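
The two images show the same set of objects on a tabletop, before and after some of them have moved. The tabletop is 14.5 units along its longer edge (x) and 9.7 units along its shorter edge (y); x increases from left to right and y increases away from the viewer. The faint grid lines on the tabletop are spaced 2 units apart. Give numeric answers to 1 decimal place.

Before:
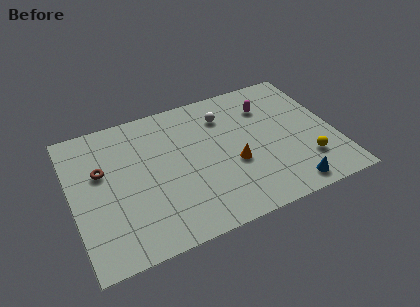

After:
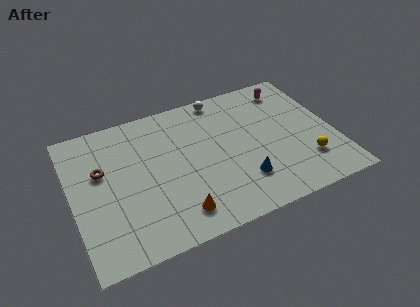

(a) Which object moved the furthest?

the orange cone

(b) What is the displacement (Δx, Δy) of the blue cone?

(-2.4, 1.4)

From the two frames, the blue cone sits at roughly (11.5, 1.1) before and (9.1, 2.5) after.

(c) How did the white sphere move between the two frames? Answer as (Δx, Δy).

(0.0, 1.4)

From the two frames, the white sphere sits at roughly (8.7, 7.4) before and (8.7, 8.8) after.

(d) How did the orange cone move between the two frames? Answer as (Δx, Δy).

(-3.4, -2.1)

The orange cone was at about (8.8, 3.8) and moved to about (5.4, 1.7).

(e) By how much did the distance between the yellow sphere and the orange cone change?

+3.2

They were about 4.1 units apart before and 7.3 after — 3.2 units further apart.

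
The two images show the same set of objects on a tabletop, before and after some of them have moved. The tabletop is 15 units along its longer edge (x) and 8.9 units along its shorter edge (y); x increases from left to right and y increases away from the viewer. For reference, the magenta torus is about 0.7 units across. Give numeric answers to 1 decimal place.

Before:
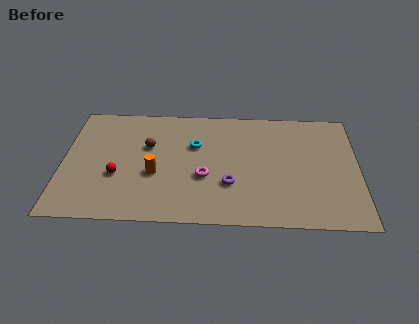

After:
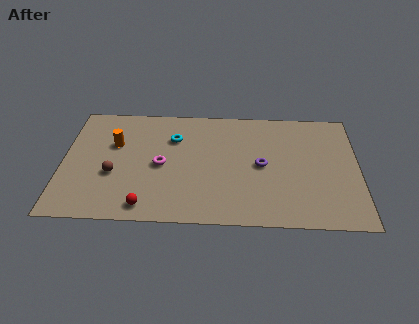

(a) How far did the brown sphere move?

2.8

From (4.3, 5.6) to (2.6, 3.4), the brown sphere covered √(1.7² + 2.2²) ≈ 2.8 units.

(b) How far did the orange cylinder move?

3.0

The orange cylinder was near (4.7, 3.5) before and (2.6, 5.7) after, so it travelled √(2.1² + 2.2²) ≈ 3.0 units.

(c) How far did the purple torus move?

2.2

The purple torus was near (8.5, 2.9) before and (10.1, 4.4) after, so it travelled √(1.6² + 1.5²) ≈ 2.2 units.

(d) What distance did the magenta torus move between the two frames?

2.3

From (7.2, 3.4) to (5.0, 4.2), the magenta torus covered √(2.2² + 0.8²) ≈ 2.3 units.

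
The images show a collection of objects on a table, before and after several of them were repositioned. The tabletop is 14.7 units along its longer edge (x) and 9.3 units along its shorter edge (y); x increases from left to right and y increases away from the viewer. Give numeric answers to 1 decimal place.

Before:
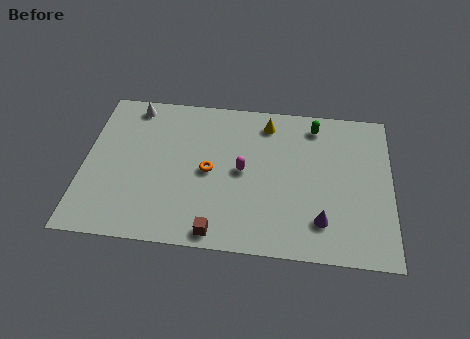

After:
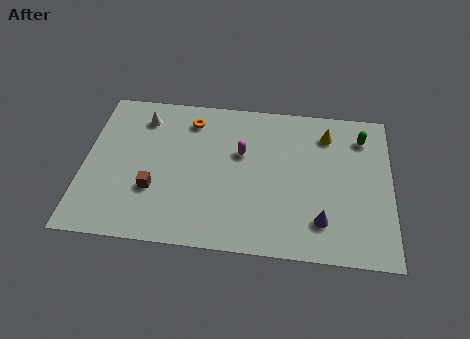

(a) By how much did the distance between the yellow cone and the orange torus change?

+2.3

Before: roughly 4.3 units apart; after: 6.6. That's 2.3 units further apart.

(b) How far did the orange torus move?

3.3

The orange torus moved from about (6.0, 4.5) to (5.0, 7.6), a distance of √(1.0² + 3.1²) ≈ 3.3.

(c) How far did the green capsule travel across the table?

2.4

From (11.0, 7.9) to (13.3, 7.4), the green capsule covered √(2.3² + 0.5²) ≈ 2.4 units.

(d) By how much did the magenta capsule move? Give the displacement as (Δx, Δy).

(-0.1, 1.1)

From the two frames, the magenta capsule sits at roughly (7.6, 4.7) before and (7.5, 5.8) after.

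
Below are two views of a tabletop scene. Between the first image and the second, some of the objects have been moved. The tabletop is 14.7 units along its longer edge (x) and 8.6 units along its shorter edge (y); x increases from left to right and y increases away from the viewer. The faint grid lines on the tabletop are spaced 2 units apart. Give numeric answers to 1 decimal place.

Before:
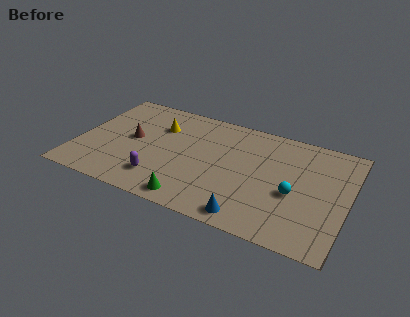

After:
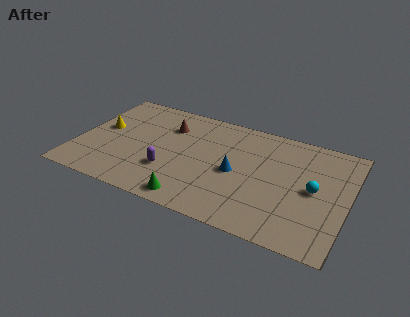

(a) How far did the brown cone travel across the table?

2.5

The brown cone was near (2.9, 4.5) before and (4.7, 6.3) after, so it travelled √(1.8² + 1.8²) ≈ 2.5 units.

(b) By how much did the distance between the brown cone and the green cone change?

+0.5

They were about 5.2 units apart before and 5.7 after — 0.5 units further apart.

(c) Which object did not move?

the green cone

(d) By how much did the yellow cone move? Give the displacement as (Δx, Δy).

(-3.0, -1.3)

The yellow cone was at about (4.2, 6.1) and moved to about (1.2, 4.8).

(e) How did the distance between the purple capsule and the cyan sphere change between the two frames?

+0.6

They were about 7.3 units apart before and 7.9 after — 0.6 units further apart.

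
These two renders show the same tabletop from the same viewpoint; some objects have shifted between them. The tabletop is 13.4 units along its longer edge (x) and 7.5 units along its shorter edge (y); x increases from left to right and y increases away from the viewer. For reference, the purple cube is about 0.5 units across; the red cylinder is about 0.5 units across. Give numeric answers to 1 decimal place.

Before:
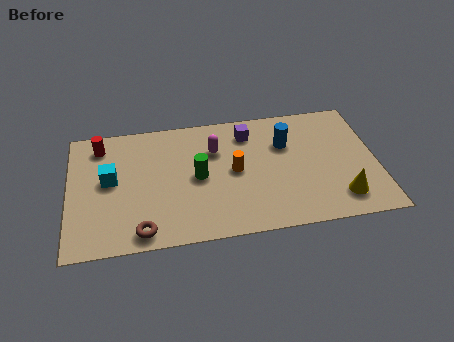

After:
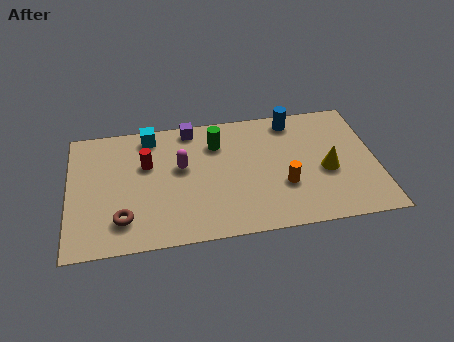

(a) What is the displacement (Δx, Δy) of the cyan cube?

(1.8, 2.4)

From the two frames, the cyan cube sits at roughly (1.8, 4.1) before and (3.6, 6.5) after.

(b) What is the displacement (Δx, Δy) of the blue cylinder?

(0.4, 1.4)

From the two frames, the blue cylinder sits at roughly (9.5, 5.1) before and (9.9, 6.5) after.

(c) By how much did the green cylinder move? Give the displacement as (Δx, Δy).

(0.9, 1.9)

The green cylinder was at about (5.6, 3.7) and moved to about (6.5, 5.6).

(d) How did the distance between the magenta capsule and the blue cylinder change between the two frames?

+2.3

The distance was about 3.1 in the first image and 5.4 in the second, so they moved 2.3 units further apart.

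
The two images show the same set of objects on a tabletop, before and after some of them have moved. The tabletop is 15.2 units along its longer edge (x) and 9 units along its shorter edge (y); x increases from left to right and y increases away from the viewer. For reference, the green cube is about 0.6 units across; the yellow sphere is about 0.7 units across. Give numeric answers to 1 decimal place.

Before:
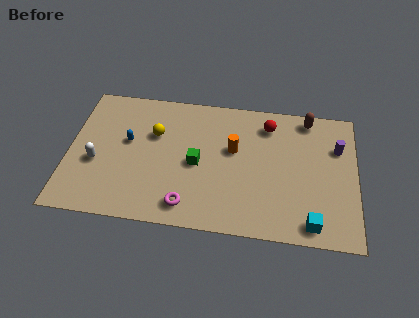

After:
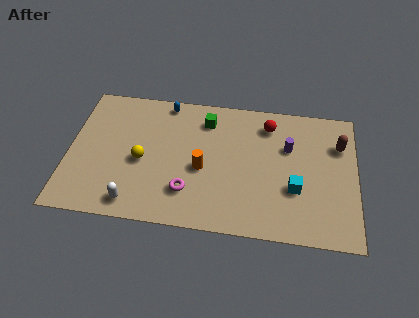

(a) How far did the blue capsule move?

3.5

The blue capsule moved from about (3.1, 5.2) to (5.0, 8.1), a distance of √(1.9² + 2.9²) ≈ 3.5.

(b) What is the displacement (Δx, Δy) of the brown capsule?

(1.7, -1.6)

From the two frames, the brown capsule sits at roughly (12.6, 8.0) before and (14.3, 6.4) after.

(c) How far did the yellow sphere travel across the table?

2.0

The yellow sphere moved from about (4.5, 5.9) to (3.9, 4.0), a distance of √(0.6² + 1.9²) ≈ 2.0.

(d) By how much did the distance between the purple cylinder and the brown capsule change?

+0.3

Before: roughly 2.4 units apart; after: 2.7. That's 0.3 units further apart.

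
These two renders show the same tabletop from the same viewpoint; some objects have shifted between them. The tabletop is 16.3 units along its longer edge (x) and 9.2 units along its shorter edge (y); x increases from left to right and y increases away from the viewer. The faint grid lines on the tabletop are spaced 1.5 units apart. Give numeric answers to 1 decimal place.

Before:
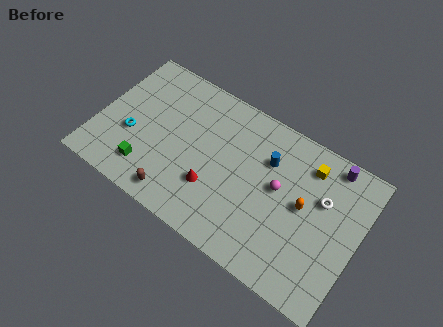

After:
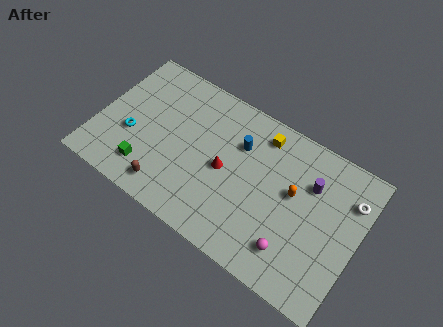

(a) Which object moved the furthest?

the magenta sphere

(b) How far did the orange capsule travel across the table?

0.8

The orange capsule moved from about (12.9, 4.9) to (12.2, 5.3), a distance of √(0.7² + 0.4²) ≈ 0.8.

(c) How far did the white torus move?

1.8

The white torus moved from about (13.9, 5.9) to (15.5, 6.8), a distance of √(1.6² + 0.9²) ≈ 1.8.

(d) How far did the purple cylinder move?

2.1

The purple cylinder moved from about (14.1, 8.2) to (13.1, 6.4), a distance of √(1.0² + 1.8²) ≈ 2.1.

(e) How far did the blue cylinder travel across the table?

1.8

The blue cylinder moved from about (10.4, 6.4) to (8.6, 6.4), a distance of √(1.8² + 0.0²) ≈ 1.8.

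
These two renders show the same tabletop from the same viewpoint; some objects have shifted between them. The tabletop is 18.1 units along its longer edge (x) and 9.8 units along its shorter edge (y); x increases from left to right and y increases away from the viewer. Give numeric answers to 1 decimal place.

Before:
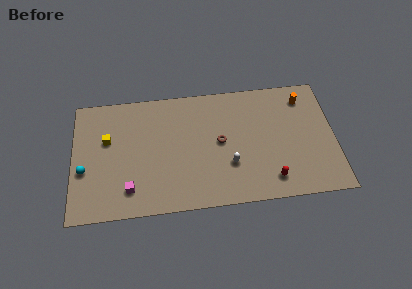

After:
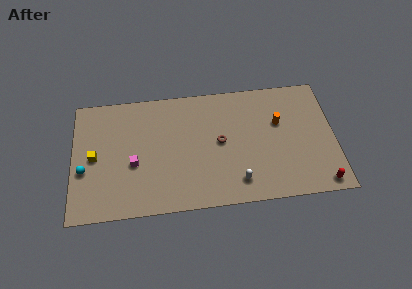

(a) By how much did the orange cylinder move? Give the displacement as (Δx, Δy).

(-1.8, -1.8)

The orange cylinder started near (16.1, 8.0) and ended near (14.3, 6.2).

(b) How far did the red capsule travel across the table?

3.5

The red capsule moved from about (13.6, 1.7) to (17.0, 1.0), a distance of √(3.4² + 0.7²) ≈ 3.5.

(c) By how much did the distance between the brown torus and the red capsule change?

+3.1

Before: roughly 4.8 units apart; after: 7.9. That's 3.1 units further apart.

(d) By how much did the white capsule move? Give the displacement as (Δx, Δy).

(0.5, -1.4)

The white capsule started near (10.8, 3.2) and ended near (11.3, 1.8).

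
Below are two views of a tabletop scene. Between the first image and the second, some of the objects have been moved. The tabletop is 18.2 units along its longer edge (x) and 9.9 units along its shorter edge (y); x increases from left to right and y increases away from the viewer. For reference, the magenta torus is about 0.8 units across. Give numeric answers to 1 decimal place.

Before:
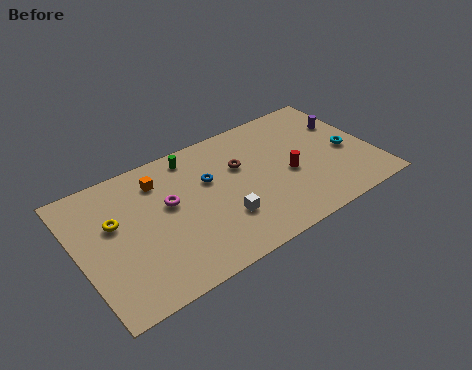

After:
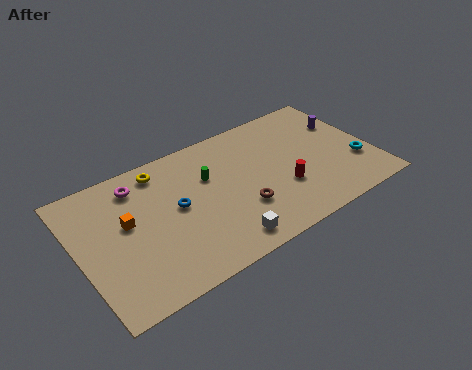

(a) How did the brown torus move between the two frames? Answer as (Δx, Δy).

(-0.5, -3.2)

The brown torus started near (10.2, 6.4) and ended near (9.7, 3.2).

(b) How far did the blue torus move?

2.4

From (8.2, 6.3) to (6.0, 5.3), the blue torus covered √(2.2² + 1.0²) ≈ 2.4 units.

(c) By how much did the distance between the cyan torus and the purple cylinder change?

+1.2

They were about 2.3 units apart before and 3.5 after — 1.2 units further apart.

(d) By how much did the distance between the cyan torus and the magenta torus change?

+2.8

Before: roughly 11.2 units apart; after: 14.0. That's 2.8 units further apart.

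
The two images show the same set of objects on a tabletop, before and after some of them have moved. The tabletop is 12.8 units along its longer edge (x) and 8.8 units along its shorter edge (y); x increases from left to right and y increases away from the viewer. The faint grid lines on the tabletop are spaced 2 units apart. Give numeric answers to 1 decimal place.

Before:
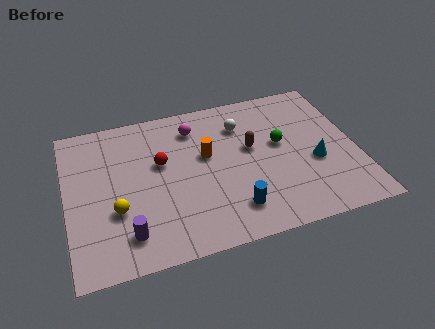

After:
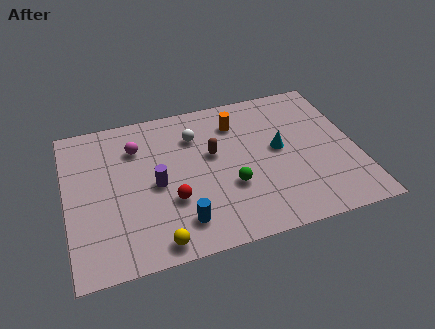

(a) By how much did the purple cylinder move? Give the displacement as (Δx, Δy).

(1.4, 2.4)

The purple cylinder was at about (2.5, 1.7) and moved to about (3.9, 4.1).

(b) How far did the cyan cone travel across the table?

1.9

The cyan cone moved from about (10.9, 3.5) to (9.4, 4.7), a distance of √(1.5² + 1.2²) ≈ 1.9.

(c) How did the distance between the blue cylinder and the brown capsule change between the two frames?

+0.4

They were about 3.5 units apart before and 3.9 after — 0.4 units further apart.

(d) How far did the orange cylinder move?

2.2

From (6.2, 5.2) to (7.7, 6.8), the orange cylinder covered √(1.5² + 1.6²) ≈ 2.2 units.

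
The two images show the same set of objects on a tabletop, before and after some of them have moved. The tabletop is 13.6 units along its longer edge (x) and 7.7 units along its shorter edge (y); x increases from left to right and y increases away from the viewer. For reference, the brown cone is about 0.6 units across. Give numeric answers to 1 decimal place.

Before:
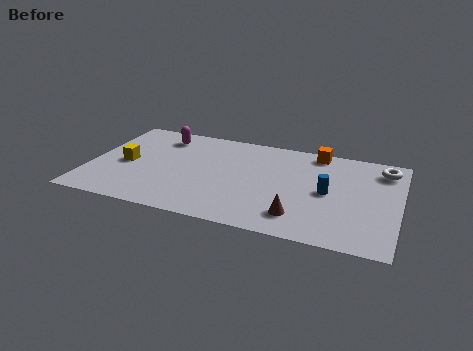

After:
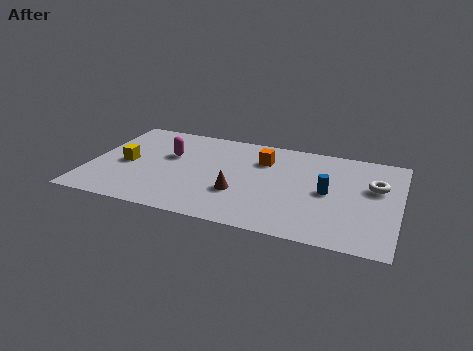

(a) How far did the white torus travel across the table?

1.5

The white torus moved from about (12.8, 6.3) to (12.5, 4.8), a distance of √(0.3² + 1.5²) ≈ 1.5.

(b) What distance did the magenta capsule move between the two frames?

1.6

The magenta capsule was near (2.9, 6.3) before and (3.4, 4.8) after, so it travelled √(0.5² + 1.5²) ≈ 1.6 units.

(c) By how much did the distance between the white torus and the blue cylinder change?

-1.2

They were about 3.4 units apart before and 2.2 after — 1.2 units closer together.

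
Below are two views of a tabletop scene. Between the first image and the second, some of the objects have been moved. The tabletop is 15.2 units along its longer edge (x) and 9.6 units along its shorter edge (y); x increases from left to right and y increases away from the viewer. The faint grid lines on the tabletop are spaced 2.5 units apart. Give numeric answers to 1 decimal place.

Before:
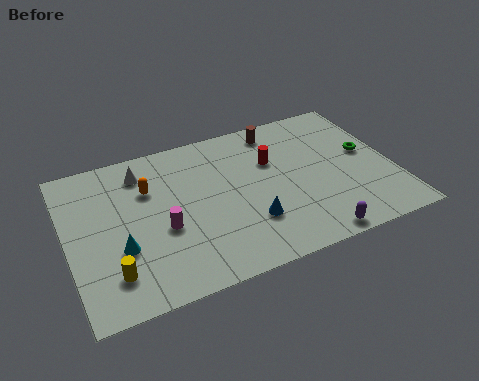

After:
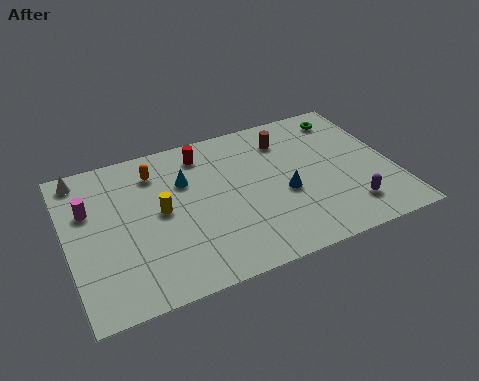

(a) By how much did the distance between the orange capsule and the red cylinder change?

-3.5

The distance was about 5.8 in the first image and 2.3 in the second, so they moved 3.5 units closer together.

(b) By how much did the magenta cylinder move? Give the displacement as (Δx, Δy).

(-3.2, 2.4)

The magenta cylinder started near (4.3, 3.9) and ended near (1.1, 6.3).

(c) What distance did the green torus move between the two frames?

2.9

The green torus was near (14.1, 5.3) before and (13.5, 8.1) after, so it travelled √(0.6² + 2.8²) ≈ 2.9 units.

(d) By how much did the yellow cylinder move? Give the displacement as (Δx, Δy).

(2.5, 2.9)

The yellow cylinder started near (1.8, 2.1) and ended near (4.3, 5.0).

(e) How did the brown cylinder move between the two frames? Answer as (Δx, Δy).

(0.3, -0.8)

The brown cylinder was at about (10.2, 8.3) and moved to about (10.5, 7.5).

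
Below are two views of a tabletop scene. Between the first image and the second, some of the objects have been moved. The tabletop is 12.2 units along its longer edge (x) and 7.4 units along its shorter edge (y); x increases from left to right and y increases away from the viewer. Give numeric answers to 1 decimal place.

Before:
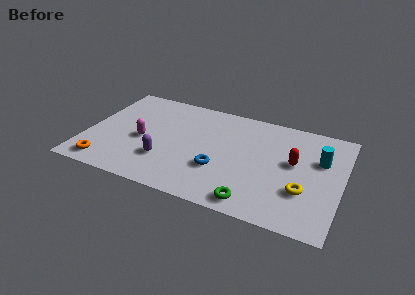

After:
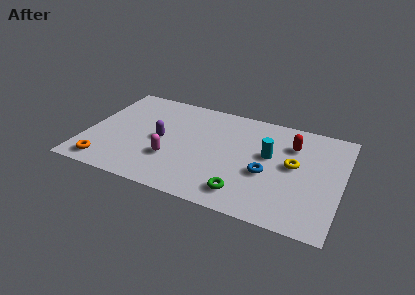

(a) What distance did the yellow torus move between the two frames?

1.7

The yellow torus moved from about (10.5, 2.4) to (9.9, 4.0), a distance of √(0.6² + 1.6²) ≈ 1.7.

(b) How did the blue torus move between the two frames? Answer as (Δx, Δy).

(2.2, 0.5)

The blue torus started near (6.5, 2.5) and ended near (8.7, 3.0).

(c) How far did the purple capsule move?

1.4

From (3.9, 2.2) to (3.6, 3.6), the purple capsule covered √(0.3² + 1.4²) ≈ 1.4 units.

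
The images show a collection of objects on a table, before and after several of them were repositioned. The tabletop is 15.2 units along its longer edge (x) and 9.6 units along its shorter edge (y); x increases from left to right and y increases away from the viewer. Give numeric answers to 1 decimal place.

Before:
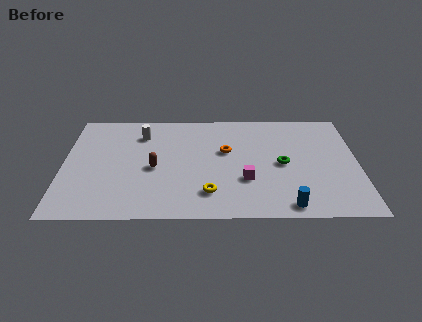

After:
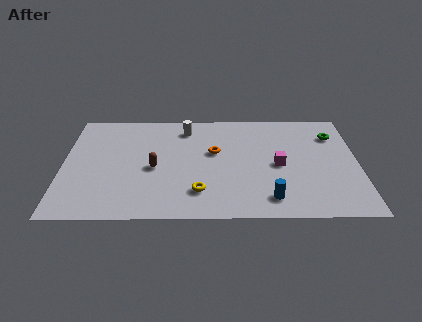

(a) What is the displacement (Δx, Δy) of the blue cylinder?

(-0.9, 0.6)

The blue cylinder started near (11.5, 1.0) and ended near (10.6, 1.6).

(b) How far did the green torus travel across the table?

3.7

The green torus was near (11.3, 4.6) before and (14.0, 7.2) after, so it travelled √(2.7² + 2.6²) ≈ 3.7 units.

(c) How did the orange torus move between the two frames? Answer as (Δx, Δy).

(-0.6, -0.1)

From the two frames, the orange torus sits at roughly (8.4, 5.8) before and (7.8, 5.7) after.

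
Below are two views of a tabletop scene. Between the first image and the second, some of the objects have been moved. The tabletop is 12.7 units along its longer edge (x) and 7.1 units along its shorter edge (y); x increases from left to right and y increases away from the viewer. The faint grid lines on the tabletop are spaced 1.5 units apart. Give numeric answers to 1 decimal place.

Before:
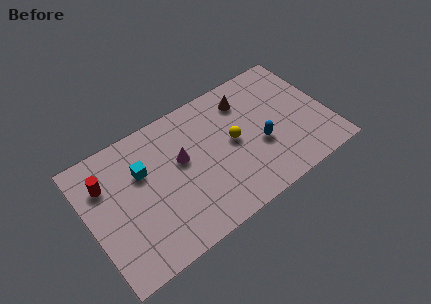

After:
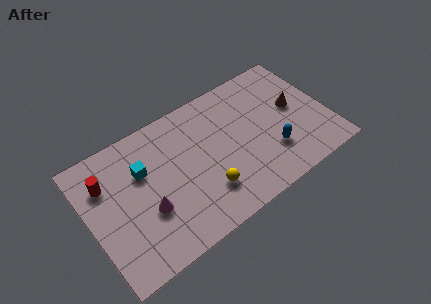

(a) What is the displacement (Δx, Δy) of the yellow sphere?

(-1.8, -1.8)

The yellow sphere was at about (7.7, 3.7) and moved to about (5.9, 1.9).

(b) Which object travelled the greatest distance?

the brown cone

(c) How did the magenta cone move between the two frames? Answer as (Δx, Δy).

(-2.1, -1.6)

The magenta cone started near (5.0, 4.2) and ended near (2.9, 2.6).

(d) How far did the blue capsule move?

0.9

The blue capsule moved from about (9.0, 2.8) to (9.5, 2.1), a distance of √(0.5² + 0.7²) ≈ 0.9.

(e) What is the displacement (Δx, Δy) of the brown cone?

(2.4, -1.7)

From the two frames, the brown cone sits at roughly (8.7, 5.6) before and (11.1, 3.9) after.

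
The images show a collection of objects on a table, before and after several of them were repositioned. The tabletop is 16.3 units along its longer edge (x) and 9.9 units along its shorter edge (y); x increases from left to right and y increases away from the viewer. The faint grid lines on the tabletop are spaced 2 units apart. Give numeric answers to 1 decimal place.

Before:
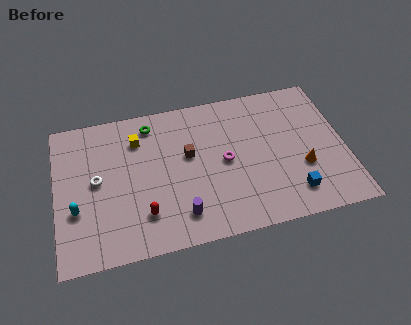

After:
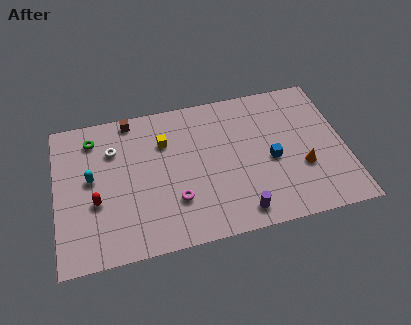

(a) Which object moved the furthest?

the brown cube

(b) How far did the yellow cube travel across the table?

1.6

The yellow cube moved from about (4.7, 7.5) to (6.2, 7.0), a distance of √(1.5² + 0.5²) ≈ 1.6.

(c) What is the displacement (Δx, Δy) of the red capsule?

(-2.6, 1.4)

From the two frames, the red capsule sits at roughly (4.8, 2.4) before and (2.2, 3.8) after.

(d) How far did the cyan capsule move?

2.1

From (1.1, 3.5) to (2.0, 5.4), the cyan capsule covered √(0.9² + 1.9²) ≈ 2.1 units.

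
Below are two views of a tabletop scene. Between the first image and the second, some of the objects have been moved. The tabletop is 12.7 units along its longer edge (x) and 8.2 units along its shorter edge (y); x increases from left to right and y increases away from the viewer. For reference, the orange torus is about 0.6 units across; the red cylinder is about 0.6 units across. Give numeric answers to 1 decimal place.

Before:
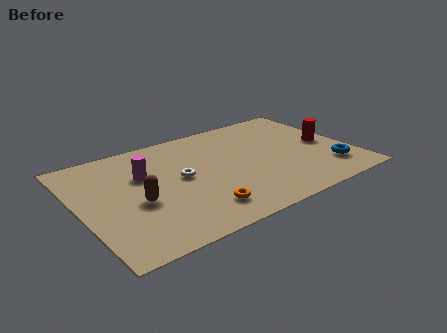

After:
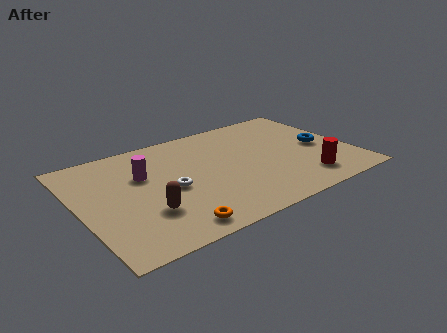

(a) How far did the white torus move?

0.8

The white torus was near (4.7, 4.3) before and (4.1, 3.7) after, so it travelled √(0.6² + 0.6²) ≈ 0.8 units.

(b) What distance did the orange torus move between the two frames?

1.5

The orange torus moved from about (5.1, 1.6) to (3.7, 1.0), a distance of √(1.4² + 0.6²) ≈ 1.5.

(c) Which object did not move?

the magenta cylinder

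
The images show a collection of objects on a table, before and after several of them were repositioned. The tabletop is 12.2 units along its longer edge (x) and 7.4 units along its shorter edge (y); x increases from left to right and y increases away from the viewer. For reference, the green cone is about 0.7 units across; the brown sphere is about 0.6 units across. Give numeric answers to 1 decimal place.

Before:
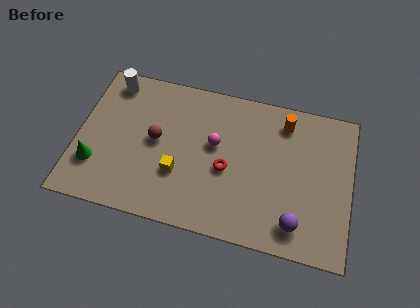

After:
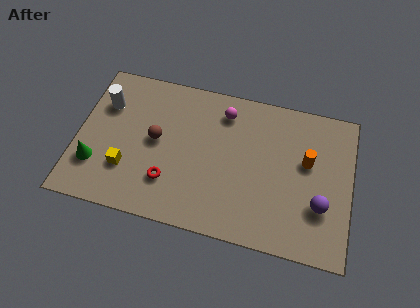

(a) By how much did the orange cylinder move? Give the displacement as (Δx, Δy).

(1.1, -1.7)

From the two frames, the orange cylinder sits at roughly (9.1, 6.1) before and (10.2, 4.4) after.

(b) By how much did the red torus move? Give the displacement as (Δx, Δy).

(-2.5, -1.2)

From the two frames, the red torus sits at roughly (6.7, 3.2) before and (4.2, 2.0) after.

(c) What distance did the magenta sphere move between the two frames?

1.7

The magenta sphere was near (6.1, 4.3) before and (6.4, 6.0) after, so it travelled √(0.3² + 1.7²) ≈ 1.7 units.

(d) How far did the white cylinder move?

1.2

The white cylinder was near (1.3, 6.4) before and (1.1, 5.2) after, so it travelled √(0.2² + 1.2²) ≈ 1.2 units.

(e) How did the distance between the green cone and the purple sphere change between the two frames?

+1.0

They were about 9.0 units apart before and 10.0 after — 1.0 units further apart.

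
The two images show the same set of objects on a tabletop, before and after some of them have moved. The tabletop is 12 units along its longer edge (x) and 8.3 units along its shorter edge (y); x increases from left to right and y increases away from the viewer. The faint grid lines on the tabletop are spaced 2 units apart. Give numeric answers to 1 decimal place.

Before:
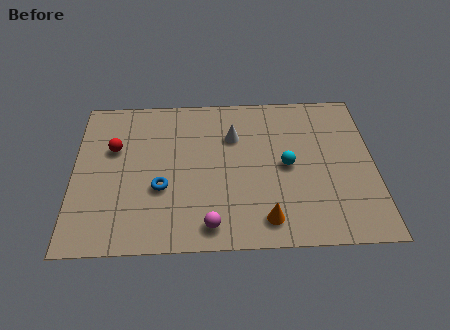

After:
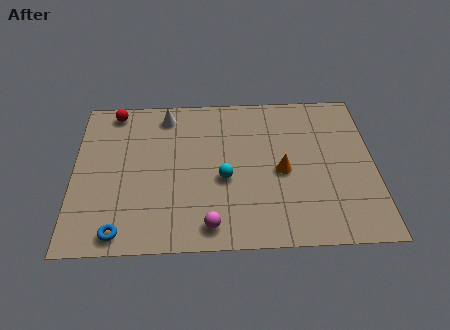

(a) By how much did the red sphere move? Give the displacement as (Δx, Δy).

(0.0, 2.1)

From the two frames, the red sphere sits at roughly (1.6, 5.3) before and (1.6, 7.4) after.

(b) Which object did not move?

the magenta sphere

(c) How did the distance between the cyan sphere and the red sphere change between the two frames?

-1.1

The distance was about 7.0 in the first image and 5.9 in the second, so they moved 1.1 units closer together.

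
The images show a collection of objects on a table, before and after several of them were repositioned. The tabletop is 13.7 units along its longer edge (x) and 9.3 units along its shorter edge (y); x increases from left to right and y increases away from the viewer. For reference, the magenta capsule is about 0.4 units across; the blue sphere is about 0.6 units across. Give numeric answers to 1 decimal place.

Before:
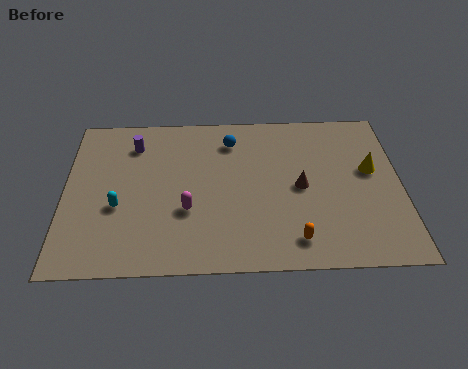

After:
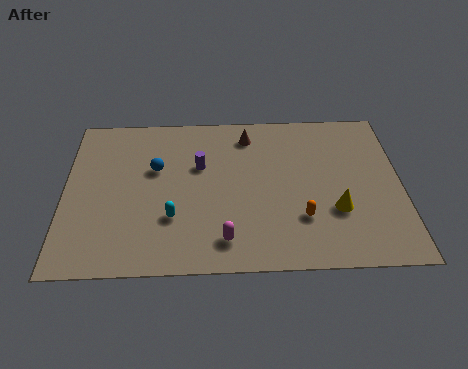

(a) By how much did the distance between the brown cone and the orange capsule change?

+2.4

They were about 3.0 units apart before and 5.4 after — 2.4 units further apart.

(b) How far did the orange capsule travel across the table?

1.2

From (9.3, 1.5) to (9.6, 2.7), the orange capsule covered √(0.3² + 1.2²) ≈ 1.2 units.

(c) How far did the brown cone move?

3.8

From (9.6, 4.5) to (7.5, 7.7), the brown cone covered √(2.1² + 3.2²) ≈ 3.8 units.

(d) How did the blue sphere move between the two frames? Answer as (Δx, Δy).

(-3.1, -1.6)

From the two frames, the blue sphere sits at roughly (6.8, 7.4) before and (3.7, 5.8) after.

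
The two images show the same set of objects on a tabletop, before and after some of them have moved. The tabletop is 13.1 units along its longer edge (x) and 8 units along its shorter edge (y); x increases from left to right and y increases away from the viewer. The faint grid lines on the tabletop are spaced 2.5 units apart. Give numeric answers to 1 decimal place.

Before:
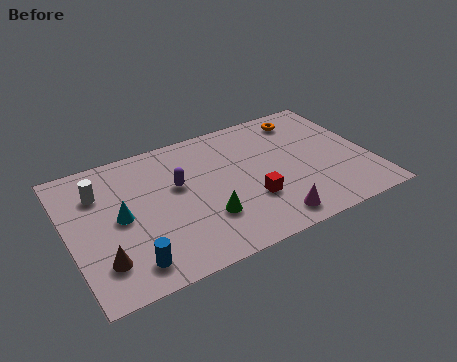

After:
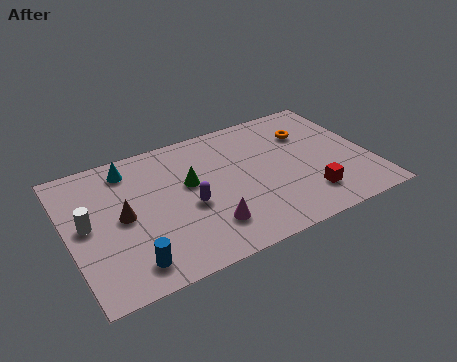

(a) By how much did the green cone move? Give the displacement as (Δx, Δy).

(-0.4, 2.3)

The green cone was at about (5.7, 2.4) and moved to about (5.3, 4.7).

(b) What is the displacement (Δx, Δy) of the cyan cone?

(0.7, 2.7)

From the two frames, the cyan cone sits at roughly (2.2, 4.0) before and (2.9, 6.7) after.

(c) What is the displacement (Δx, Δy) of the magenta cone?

(-2.6, 0.8)

The magenta cone started near (8.3, 1.1) and ended near (5.7, 1.9).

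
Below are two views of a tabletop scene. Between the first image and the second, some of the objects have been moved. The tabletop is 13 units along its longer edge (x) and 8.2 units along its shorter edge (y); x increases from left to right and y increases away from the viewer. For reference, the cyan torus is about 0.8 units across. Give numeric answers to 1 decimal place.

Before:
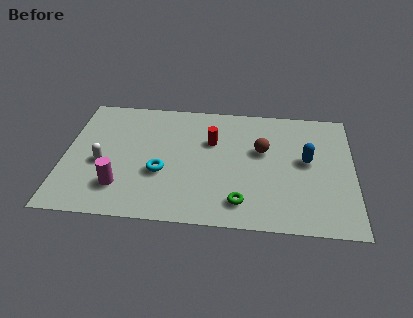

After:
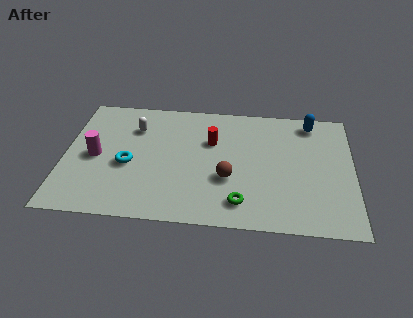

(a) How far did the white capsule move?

2.9

The white capsule moved from about (1.7, 3.5) to (3.1, 6.0), a distance of √(1.4² + 2.5²) ≈ 2.9.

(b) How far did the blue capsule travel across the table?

2.6

From (10.9, 4.5) to (11.1, 7.1), the blue capsule covered √(0.2² + 2.6²) ≈ 2.6 units.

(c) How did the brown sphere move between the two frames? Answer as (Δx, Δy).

(-1.5, -2.0)

From the two frames, the brown sphere sits at roughly (8.9, 5.0) before and (7.4, 3.0) after.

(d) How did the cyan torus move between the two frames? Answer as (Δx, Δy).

(-1.5, 0.4)

The cyan torus was at about (4.4, 3.1) and moved to about (2.9, 3.5).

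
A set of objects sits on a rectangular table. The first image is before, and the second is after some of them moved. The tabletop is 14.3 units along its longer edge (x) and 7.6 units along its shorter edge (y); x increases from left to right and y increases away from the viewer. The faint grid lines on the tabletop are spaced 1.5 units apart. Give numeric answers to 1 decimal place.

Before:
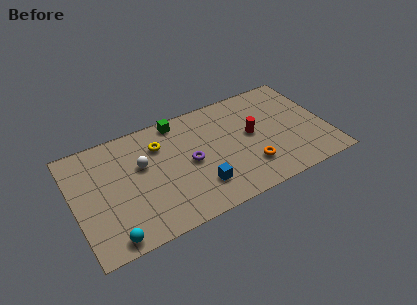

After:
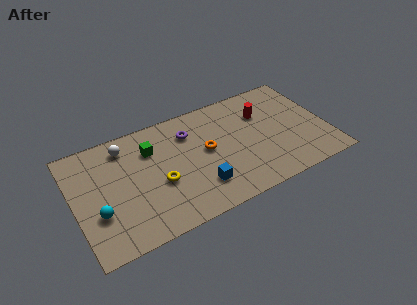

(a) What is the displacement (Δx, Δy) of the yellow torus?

(-0.3, -2.5)

The yellow torus started near (5.0, 5.6) and ended near (4.7, 3.1).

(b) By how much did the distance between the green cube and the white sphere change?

-1.5

The distance was about 3.1 in the first image and 1.6 in the second, so they moved 1.5 units closer together.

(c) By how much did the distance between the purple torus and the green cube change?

-0.9

Before: roughly 3.1 units apart; after: 2.2. That's 0.9 units closer together.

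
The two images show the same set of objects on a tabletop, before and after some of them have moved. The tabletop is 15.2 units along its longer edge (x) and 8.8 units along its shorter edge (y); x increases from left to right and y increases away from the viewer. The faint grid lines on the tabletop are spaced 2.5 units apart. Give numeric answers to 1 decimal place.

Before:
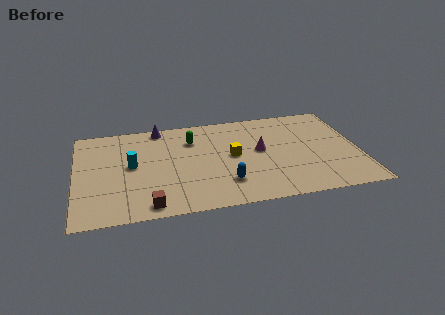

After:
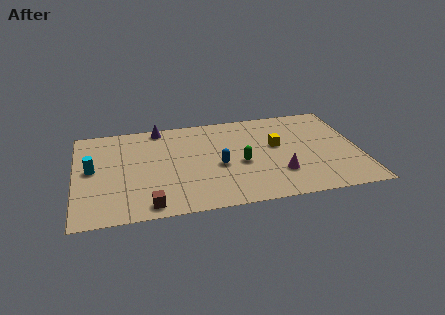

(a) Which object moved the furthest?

the green capsule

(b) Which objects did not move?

the purple cone and the brown cube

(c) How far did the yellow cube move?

2.5

The yellow cube was near (8.4, 4.6) before and (10.8, 5.1) after, so it travelled √(2.4² + 0.5²) ≈ 2.5 units.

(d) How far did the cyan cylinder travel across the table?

2.1

From (3.0, 4.7) to (0.9, 4.7), the cyan cylinder covered √(2.1² + 0.0²) ≈ 2.1 units.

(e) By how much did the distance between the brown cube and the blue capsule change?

+0.4

The distance was about 4.3 in the first image and 4.7 in the second, so they moved 0.4 units further apart.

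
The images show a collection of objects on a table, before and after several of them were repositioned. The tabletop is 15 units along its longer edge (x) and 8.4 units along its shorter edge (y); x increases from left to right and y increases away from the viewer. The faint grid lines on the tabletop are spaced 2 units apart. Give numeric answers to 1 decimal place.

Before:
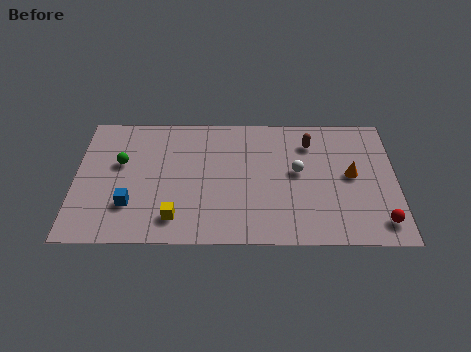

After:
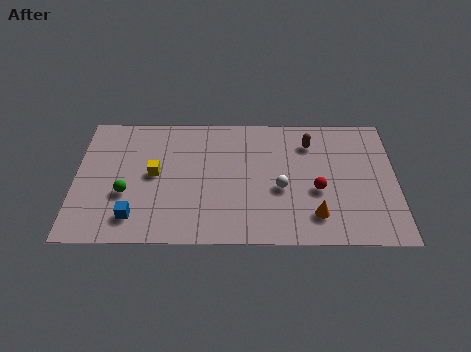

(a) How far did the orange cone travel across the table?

3.1

From (12.9, 4.4) to (11.2, 1.8), the orange cone covered √(1.7² + 2.6²) ≈ 3.1 units.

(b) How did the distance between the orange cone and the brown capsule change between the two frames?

+1.9

They were about 2.8 units apart before and 4.7 after — 1.9 units further apart.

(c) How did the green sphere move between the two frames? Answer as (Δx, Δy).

(0.3, -2.0)

The green sphere was at about (2.1, 5.1) and moved to about (2.4, 3.1).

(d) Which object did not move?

the brown capsule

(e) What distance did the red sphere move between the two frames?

3.5

The red sphere moved from about (14.2, 1.4) to (11.3, 3.4), a distance of √(2.9² + 2.0²) ≈ 3.5.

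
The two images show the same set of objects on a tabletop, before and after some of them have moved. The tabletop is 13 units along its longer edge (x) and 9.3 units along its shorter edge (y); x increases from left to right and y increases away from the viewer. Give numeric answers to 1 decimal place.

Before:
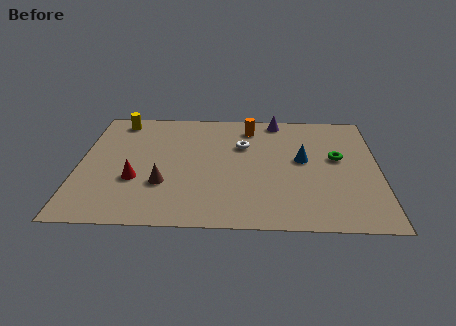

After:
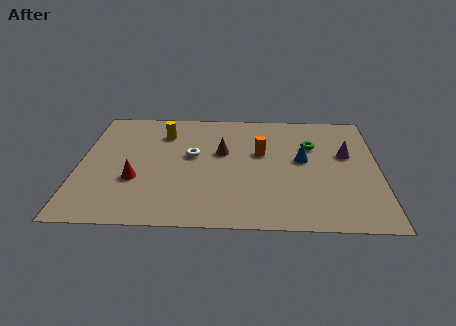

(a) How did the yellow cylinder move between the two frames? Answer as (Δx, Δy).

(2.0, -1.0)

From the two frames, the yellow cylinder sits at roughly (1.6, 8.1) before and (3.6, 7.1) after.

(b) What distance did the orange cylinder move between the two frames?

2.2

From (7.4, 7.7) to (7.9, 5.6), the orange cylinder covered √(0.5² + 2.1²) ≈ 2.2 units.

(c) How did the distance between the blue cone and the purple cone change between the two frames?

-1.5

The distance was about 3.5 in the first image and 2.0 in the second, so they moved 1.5 units closer together.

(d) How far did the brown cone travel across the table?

3.6

From (3.7, 3.0) to (6.2, 5.6), the brown cone covered √(2.5² + 2.6²) ≈ 3.6 units.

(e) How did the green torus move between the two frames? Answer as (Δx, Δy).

(-1.1, 1.0)

The green torus was at about (11.2, 5.3) and moved to about (10.1, 6.3).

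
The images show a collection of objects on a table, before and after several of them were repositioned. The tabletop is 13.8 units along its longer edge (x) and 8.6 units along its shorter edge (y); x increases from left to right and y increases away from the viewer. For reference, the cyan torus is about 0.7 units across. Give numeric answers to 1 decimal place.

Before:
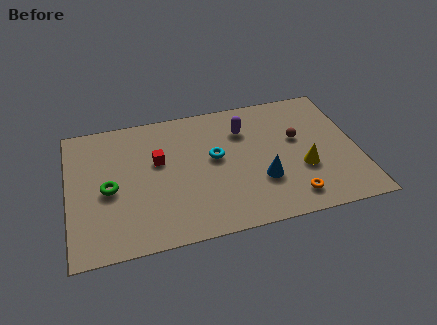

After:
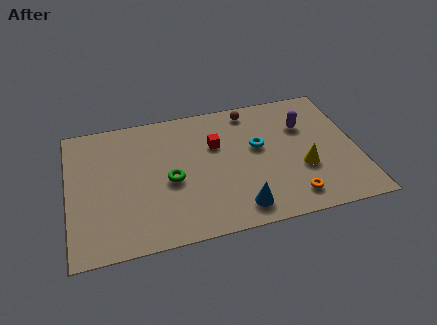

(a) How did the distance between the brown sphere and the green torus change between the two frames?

-3.7

The distance was about 9.2 in the first image and 5.5 in the second, so they moved 3.7 units closer together.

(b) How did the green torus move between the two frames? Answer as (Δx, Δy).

(2.9, -0.1)

From the two frames, the green torus sits at roughly (1.9, 3.9) before and (4.8, 3.8) after.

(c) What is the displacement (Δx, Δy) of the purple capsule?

(2.9, -0.4)

The purple capsule was at about (8.5, 6.3) and moved to about (11.4, 5.9).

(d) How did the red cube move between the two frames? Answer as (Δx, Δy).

(2.8, 0.4)

The red cube was at about (4.3, 5.2) and moved to about (7.1, 5.6).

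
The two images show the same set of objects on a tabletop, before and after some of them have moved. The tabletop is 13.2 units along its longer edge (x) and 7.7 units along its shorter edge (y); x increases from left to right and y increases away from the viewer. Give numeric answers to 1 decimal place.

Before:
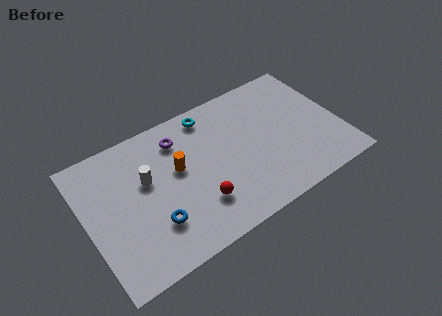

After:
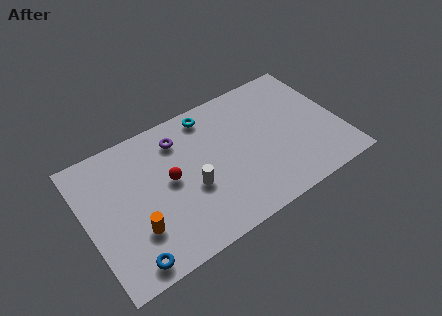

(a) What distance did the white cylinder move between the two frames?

2.6

From (3.2, 4.7) to (5.3, 3.1), the white cylinder covered √(2.1² + 1.6²) ≈ 2.6 units.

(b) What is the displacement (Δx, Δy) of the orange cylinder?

(-2.5, -2.2)

From the two frames, the orange cylinder sits at roughly (4.8, 4.5) before and (2.3, 2.3) after.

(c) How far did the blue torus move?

2.0

The blue torus moved from about (3.2, 2.2) to (1.7, 0.9), a distance of √(1.5² + 1.3²) ≈ 2.0.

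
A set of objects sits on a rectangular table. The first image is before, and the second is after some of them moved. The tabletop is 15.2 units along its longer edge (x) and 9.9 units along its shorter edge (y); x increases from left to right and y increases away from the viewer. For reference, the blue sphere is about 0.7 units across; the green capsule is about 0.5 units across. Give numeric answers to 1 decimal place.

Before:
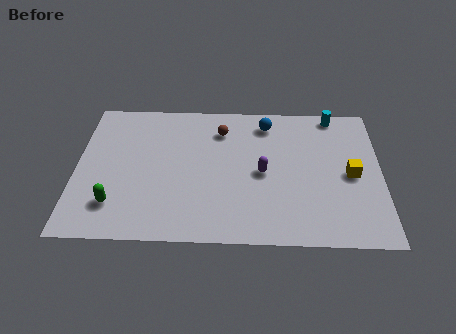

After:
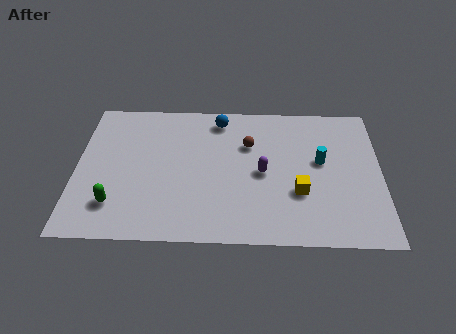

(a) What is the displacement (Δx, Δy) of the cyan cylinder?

(-0.7, -3.4)

The cyan cylinder started near (12.9, 9.0) and ended near (12.2, 5.6).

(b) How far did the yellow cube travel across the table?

2.9

From (13.7, 4.7) to (11.1, 3.4), the yellow cube covered √(2.6² + 1.3²) ≈ 2.9 units.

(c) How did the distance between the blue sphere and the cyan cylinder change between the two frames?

+2.4

They were about 3.5 units apart before and 5.9 after — 2.4 units further apart.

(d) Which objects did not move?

the purple capsule and the green capsule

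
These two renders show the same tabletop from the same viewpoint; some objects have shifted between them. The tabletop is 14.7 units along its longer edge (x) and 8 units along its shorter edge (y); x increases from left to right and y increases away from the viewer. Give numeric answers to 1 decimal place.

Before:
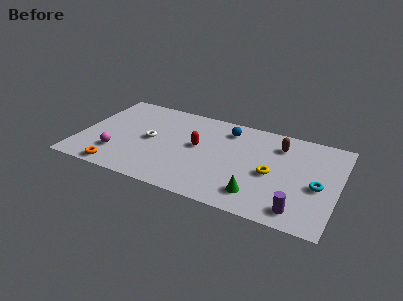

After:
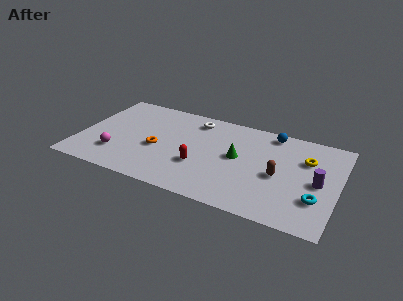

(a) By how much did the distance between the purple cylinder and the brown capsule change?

-3.0

They were about 5.2 units apart before and 2.2 after — 3.0 units closer together.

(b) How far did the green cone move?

3.0

The green cone was near (10.4, 1.6) before and (9.0, 4.3) after, so it travelled √(1.4² + 2.7²) ≈ 3.0 units.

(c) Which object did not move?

the magenta sphere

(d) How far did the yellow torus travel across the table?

2.6

The yellow torus was near (11.0, 3.6) before and (12.8, 5.5) after, so it travelled √(1.8² + 1.9²) ≈ 2.6 units.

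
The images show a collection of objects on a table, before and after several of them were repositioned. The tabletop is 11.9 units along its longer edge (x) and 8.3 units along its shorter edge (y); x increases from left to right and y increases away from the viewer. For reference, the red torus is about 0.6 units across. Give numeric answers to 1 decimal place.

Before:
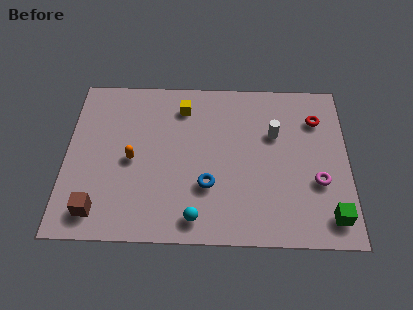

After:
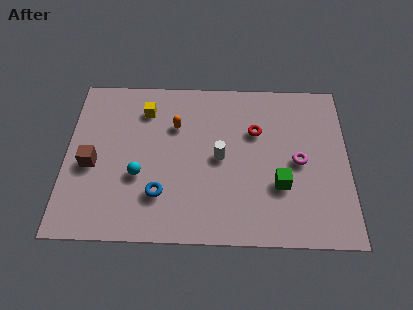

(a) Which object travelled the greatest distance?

the cyan sphere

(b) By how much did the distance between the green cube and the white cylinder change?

-1.9

The distance was about 4.7 in the first image and 2.8 in the second, so they moved 1.9 units closer together.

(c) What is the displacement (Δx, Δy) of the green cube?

(-2.1, 1.5)

From the two frames, the green cube sits at roughly (11.1, 1.3) before and (9.0, 2.8) after.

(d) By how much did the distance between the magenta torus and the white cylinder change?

+0.3

Before: roughly 3.0 units apart; after: 3.3. That's 0.3 units further apart.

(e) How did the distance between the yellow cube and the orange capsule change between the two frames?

-2.0

They were about 3.5 units apart before and 1.5 after — 2.0 units closer together.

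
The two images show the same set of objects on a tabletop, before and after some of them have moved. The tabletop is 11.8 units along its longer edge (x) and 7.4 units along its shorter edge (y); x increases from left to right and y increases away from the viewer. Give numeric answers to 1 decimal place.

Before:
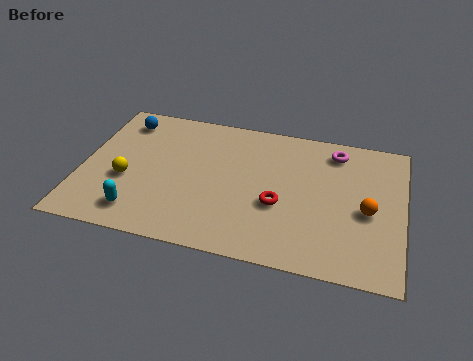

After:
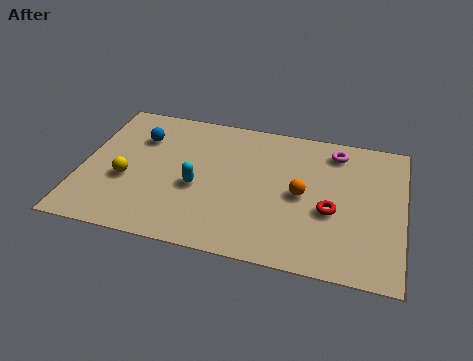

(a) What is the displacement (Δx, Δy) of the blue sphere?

(0.7, -0.8)

The blue sphere started near (1.3, 6.1) and ended near (2.0, 5.3).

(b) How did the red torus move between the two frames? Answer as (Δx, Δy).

(1.9, 0.1)

From the two frames, the red torus sits at roughly (7.3, 2.9) before and (9.2, 3.0) after.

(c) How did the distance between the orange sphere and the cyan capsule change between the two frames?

-4.6

The distance was about 8.4 in the first image and 3.8 in the second, so they moved 4.6 units closer together.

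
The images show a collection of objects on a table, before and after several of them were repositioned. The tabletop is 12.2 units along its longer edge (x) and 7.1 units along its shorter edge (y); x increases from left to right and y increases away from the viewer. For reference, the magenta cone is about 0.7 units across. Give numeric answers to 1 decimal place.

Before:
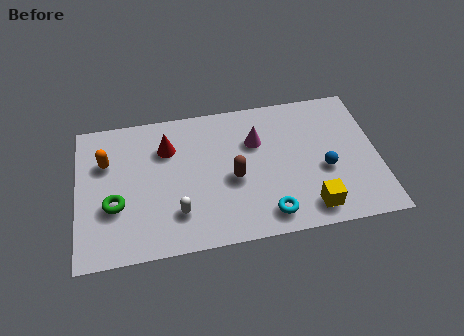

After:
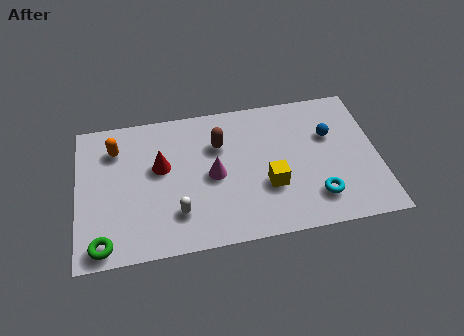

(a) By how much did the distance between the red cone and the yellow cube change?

-2.3

Before: roughly 6.9 units apart; after: 4.6. That's 2.3 units closer together.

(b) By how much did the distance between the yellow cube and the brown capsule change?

-0.5

They were about 3.6 units apart before and 3.1 after — 0.5 units closer together.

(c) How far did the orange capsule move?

0.7

From (1.2, 4.8) to (1.6, 5.4), the orange capsule covered √(0.4² + 0.6²) ≈ 0.7 units.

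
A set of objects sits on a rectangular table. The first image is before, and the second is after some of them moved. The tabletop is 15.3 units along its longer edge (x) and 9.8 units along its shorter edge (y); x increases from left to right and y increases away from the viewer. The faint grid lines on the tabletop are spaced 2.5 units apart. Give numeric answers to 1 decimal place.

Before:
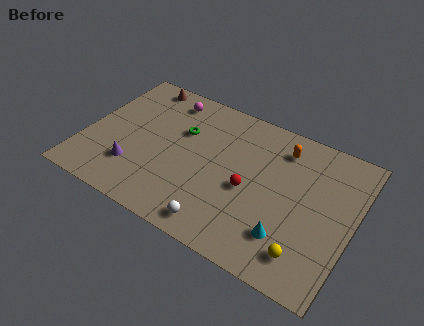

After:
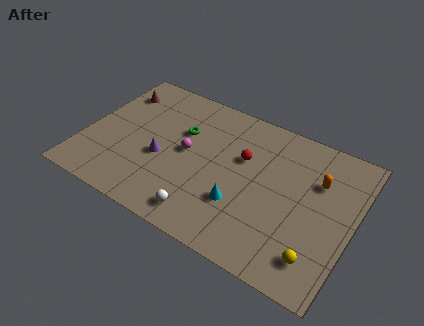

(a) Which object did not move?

the green torus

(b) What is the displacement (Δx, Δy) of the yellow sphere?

(0.6, 0.1)

From the two frames, the yellow sphere sits at roughly (13.1, 1.8) before and (13.7, 1.9) after.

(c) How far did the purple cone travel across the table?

2.0

From (3.1, 2.6) to (4.5, 4.0), the purple cone covered √(1.4² + 1.4²) ≈ 2.0 units.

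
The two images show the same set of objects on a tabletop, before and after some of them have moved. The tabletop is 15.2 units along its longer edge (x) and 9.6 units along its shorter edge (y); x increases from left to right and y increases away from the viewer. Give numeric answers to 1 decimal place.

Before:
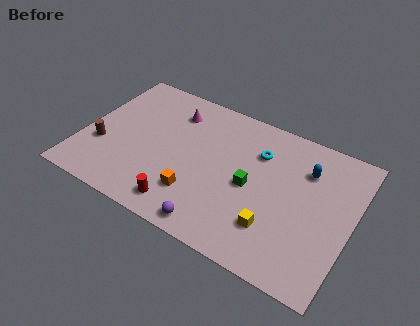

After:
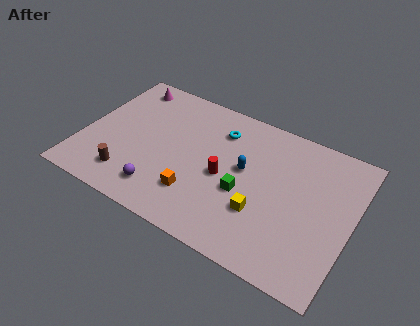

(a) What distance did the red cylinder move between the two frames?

3.6

From (6.2, 1.4) to (8.1, 4.4), the red cylinder covered √(1.9² + 3.0²) ≈ 3.6 units.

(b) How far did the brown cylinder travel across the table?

2.3

The brown cylinder moved from about (1.2, 3.3) to (3.0, 1.9), a distance of √(1.8² + 1.4²) ≈ 2.3.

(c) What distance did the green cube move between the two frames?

0.7

The green cube was near (9.6, 4.5) before and (9.3, 3.9) after, so it travelled √(0.3² + 0.6²) ≈ 0.7 units.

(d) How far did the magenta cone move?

3.0

The magenta cone was near (4.7, 7.5) before and (1.8, 8.3) after, so it travelled √(2.9² + 0.8²) ≈ 3.0 units.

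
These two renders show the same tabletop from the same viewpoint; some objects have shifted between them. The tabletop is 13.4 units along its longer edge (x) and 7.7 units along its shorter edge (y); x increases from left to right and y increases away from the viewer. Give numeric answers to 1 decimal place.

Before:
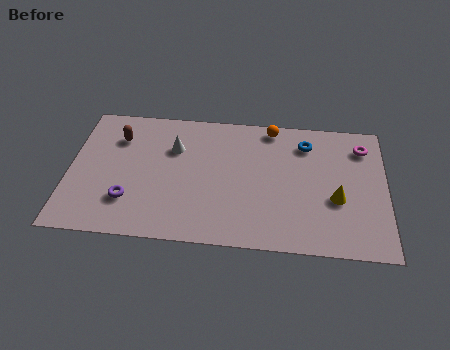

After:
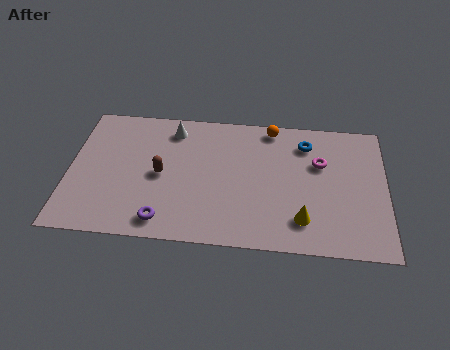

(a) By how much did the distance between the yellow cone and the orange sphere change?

+0.6

The distance was about 4.8 in the first image and 5.4 in the second, so they moved 0.6 units further apart.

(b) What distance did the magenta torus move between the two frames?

2.1

The magenta torus moved from about (12.4, 6.1) to (10.6, 5.0), a distance of √(1.8² + 1.1²) ≈ 2.1.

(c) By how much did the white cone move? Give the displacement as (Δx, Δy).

(-0.1, 1.1)

The white cone started near (4.4, 5.3) and ended near (4.3, 6.4).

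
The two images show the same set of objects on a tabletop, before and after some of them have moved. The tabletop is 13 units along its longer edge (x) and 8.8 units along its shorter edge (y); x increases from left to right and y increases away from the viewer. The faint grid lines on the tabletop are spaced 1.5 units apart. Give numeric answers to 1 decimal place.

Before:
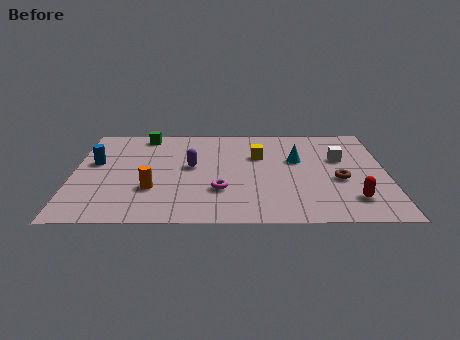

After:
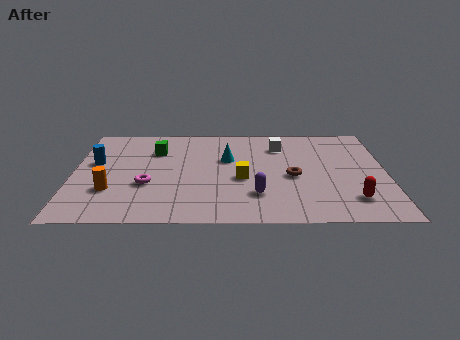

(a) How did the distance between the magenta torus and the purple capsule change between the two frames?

+2.2

They were about 2.4 units apart before and 4.6 after — 2.2 units further apart.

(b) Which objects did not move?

the red capsule and the blue cylinder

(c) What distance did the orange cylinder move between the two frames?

1.7

The orange cylinder moved from about (3.3, 2.8) to (1.6, 2.7), a distance of √(1.7² + 0.1²) ≈ 1.7.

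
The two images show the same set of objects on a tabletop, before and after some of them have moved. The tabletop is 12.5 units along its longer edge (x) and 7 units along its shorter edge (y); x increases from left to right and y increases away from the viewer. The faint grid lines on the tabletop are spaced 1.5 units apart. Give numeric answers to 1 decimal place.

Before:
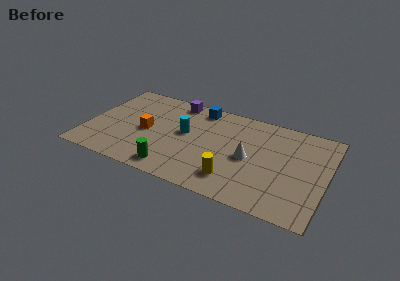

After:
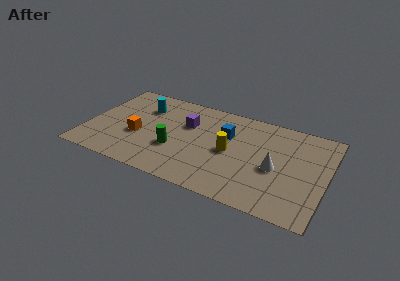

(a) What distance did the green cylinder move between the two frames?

1.5

From (4.8, 1.0) to (4.7, 2.5), the green cylinder covered √(0.1² + 1.5²) ≈ 1.5 units.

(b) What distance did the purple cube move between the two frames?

1.8

From (4.3, 6.2) to (5.1, 4.6), the purple cube covered √(0.8² + 1.6²) ≈ 1.8 units.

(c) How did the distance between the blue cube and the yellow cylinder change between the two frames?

-3.9

They were about 5.1 units apart before and 1.2 after — 3.9 units closer together.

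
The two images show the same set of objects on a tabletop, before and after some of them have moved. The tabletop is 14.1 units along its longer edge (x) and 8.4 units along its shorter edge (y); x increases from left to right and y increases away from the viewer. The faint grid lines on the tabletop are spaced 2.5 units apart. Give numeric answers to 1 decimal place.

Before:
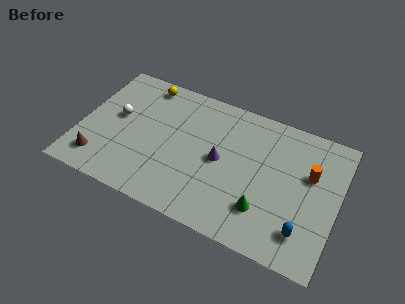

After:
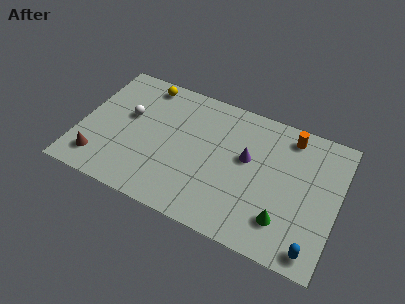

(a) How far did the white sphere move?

0.7

The white sphere was near (1.9, 4.7) before and (2.5, 5.0) after, so it travelled √(0.6² + 0.3²) ≈ 0.7 units.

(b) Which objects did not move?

the yellow sphere and the brown cone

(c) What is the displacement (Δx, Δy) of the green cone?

(1.1, -0.2)

From the two frames, the green cone sits at roughly (10.3, 2.2) before and (11.4, 2.0) after.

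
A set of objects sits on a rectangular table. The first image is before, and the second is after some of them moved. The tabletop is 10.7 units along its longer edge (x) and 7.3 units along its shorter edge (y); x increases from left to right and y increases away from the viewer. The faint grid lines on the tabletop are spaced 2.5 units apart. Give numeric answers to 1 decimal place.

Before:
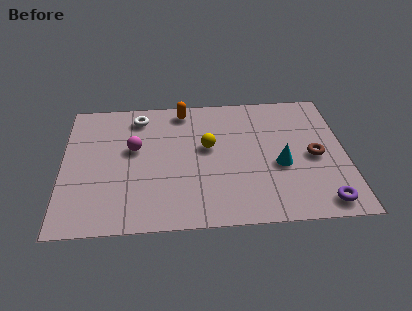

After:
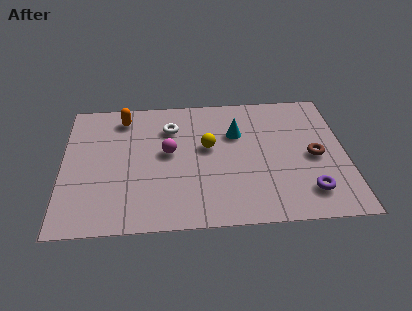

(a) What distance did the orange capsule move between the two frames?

2.3

The orange capsule was near (4.6, 6.4) before and (2.3, 6.1) after, so it travelled √(2.3² + 0.3²) ≈ 2.3 units.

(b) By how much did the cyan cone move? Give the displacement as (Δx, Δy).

(-1.6, 1.9)

The cyan cone was at about (8.2, 3.0) and moved to about (6.6, 4.9).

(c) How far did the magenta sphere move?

1.3

The magenta sphere was near (2.7, 4.3) before and (4.0, 4.0) after, so it travelled √(1.3² + 0.3²) ≈ 1.3 units.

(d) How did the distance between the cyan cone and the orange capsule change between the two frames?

-0.5

The distance was about 5.0 in the first image and 4.5 in the second, so they moved 0.5 units closer together.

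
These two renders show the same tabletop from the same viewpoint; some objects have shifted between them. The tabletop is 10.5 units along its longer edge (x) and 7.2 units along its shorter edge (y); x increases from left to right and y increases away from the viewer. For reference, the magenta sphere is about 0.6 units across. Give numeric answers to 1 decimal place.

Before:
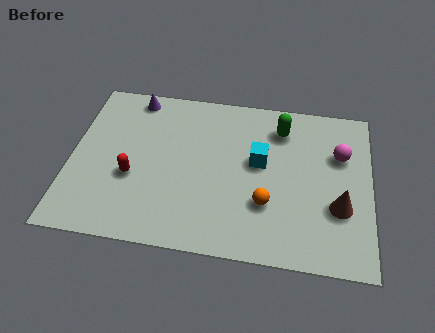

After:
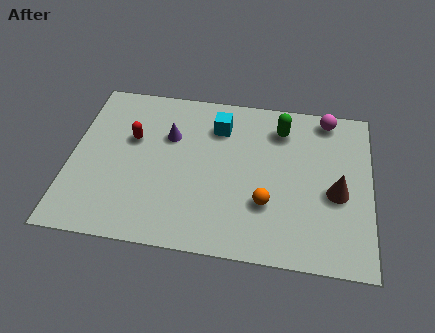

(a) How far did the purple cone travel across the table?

2.1

The purple cone was near (2.1, 6.4) before and (3.4, 4.8) after, so it travelled √(1.3² + 1.6²) ≈ 2.1 units.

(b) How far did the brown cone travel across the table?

0.6

The brown cone moved from about (9.4, 2.5) to (9.3, 3.1), a distance of √(0.1² + 0.6²) ≈ 0.6.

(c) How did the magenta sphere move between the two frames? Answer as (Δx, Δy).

(-0.5, 1.6)

The magenta sphere was at about (9.4, 4.8) and moved to about (8.9, 6.4).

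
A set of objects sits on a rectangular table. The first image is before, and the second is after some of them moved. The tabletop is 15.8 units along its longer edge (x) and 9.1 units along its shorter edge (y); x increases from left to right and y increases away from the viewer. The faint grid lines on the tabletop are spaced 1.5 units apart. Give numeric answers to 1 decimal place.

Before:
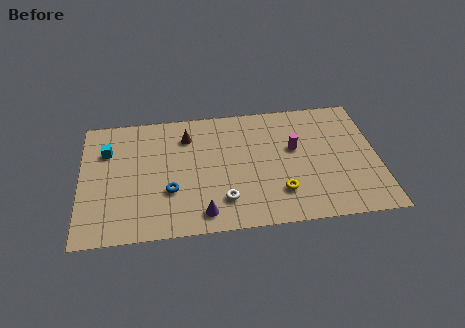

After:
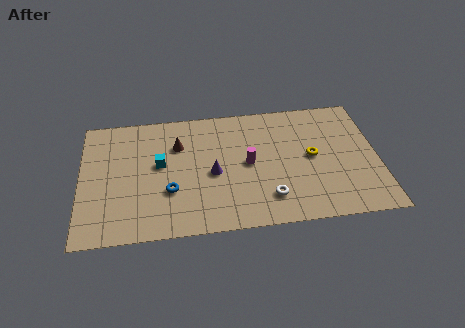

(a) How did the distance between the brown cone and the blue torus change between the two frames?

-0.7

The distance was about 4.0 in the first image and 3.3 in the second, so they moved 0.7 units closer together.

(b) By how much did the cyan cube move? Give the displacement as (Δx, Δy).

(2.8, -1.3)

From the two frames, the cyan cube sits at roughly (1.4, 6.4) before and (4.2, 5.1) after.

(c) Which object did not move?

the blue torus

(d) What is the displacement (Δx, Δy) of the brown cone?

(-0.5, -0.6)

The brown cone started near (5.7, 7.0) and ended near (5.2, 6.4).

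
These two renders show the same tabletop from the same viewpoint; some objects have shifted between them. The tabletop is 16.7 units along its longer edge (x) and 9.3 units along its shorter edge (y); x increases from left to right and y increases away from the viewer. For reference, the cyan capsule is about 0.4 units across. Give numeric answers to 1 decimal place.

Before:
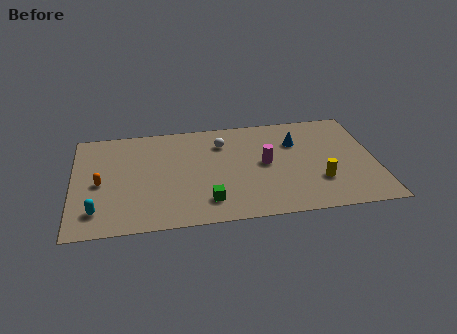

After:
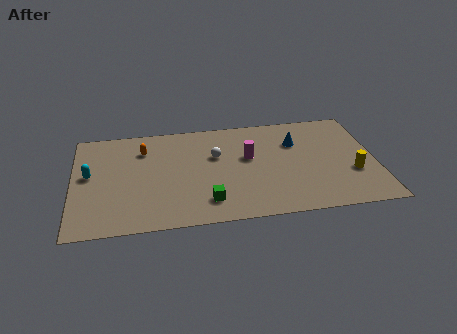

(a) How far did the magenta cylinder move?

1.1

The magenta cylinder was near (10.6, 4.8) before and (9.7, 5.5) after, so it travelled √(0.9² + 0.7²) ≈ 1.1 units.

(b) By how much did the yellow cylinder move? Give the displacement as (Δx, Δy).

(1.9, 0.5)

The yellow cylinder started near (13.5, 2.8) and ended near (15.4, 3.3).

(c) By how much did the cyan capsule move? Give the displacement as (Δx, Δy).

(-0.4, 3.2)

From the two frames, the cyan capsule sits at roughly (1.3, 1.9) before and (0.9, 5.1) after.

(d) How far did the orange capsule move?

3.6

From (1.5, 4.3) to (3.9, 7.0), the orange capsule covered √(2.4² + 2.7²) ≈ 3.6 units.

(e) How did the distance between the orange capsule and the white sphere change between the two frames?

-3.2

The distance was about 7.3 in the first image and 4.1 in the second, so they moved 3.2 units closer together.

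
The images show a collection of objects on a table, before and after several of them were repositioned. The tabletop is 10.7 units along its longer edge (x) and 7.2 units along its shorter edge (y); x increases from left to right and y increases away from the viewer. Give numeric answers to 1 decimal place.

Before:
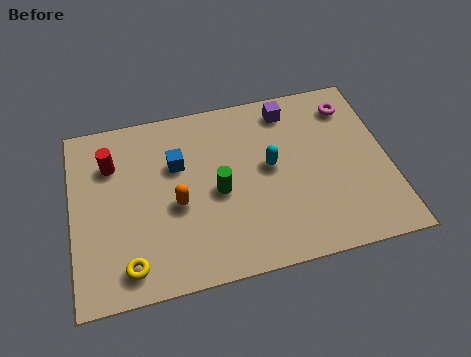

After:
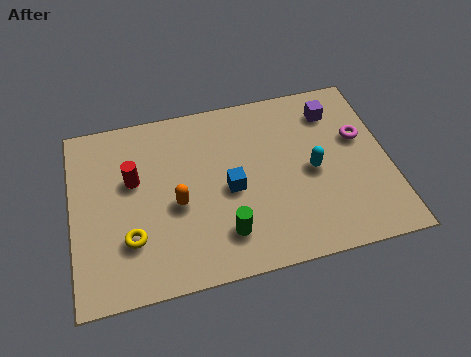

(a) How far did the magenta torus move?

1.4

The magenta torus was near (9.6, 5.8) before and (9.8, 4.4) after, so it travelled √(0.2² + 1.4²) ≈ 1.4 units.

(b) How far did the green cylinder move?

1.7

The green cylinder was near (4.9, 3.3) before and (5.0, 1.6) after, so it travelled √(0.1² + 1.7²) ≈ 1.7 units.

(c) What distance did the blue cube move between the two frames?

2.2

The blue cube moved from about (3.6, 4.7) to (5.3, 3.3), a distance of √(1.7² + 1.4²) ≈ 2.2.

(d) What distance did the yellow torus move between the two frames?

1.0

From (1.8, 1.1) to (1.9, 2.1), the yellow torus covered √(0.1² + 1.0²) ≈ 1.0 units.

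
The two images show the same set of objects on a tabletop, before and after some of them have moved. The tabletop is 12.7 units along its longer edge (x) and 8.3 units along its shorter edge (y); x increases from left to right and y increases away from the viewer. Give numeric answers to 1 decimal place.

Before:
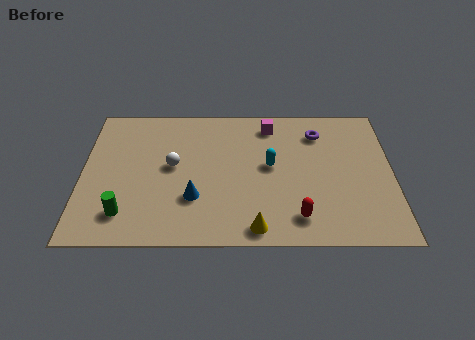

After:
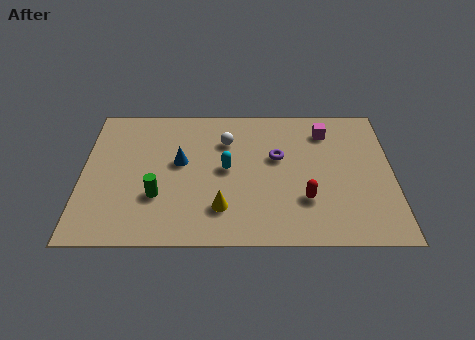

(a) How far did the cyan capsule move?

1.8

The cyan capsule was near (7.7, 4.5) before and (5.9, 4.3) after, so it travelled √(1.8² + 0.2²) ≈ 1.8 units.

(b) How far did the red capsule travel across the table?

1.0

The red capsule was near (8.8, 1.5) before and (9.1, 2.5) after, so it travelled √(0.3² + 1.0²) ≈ 1.0 units.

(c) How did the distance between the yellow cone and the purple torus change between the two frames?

-2.4

The distance was about 6.2 in the first image and 3.8 in the second, so they moved 2.4 units closer together.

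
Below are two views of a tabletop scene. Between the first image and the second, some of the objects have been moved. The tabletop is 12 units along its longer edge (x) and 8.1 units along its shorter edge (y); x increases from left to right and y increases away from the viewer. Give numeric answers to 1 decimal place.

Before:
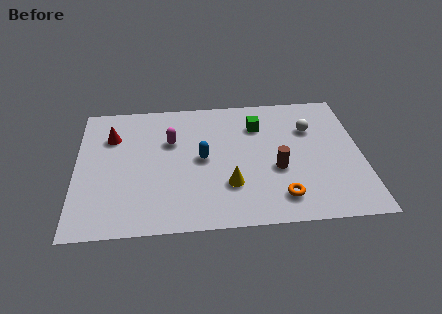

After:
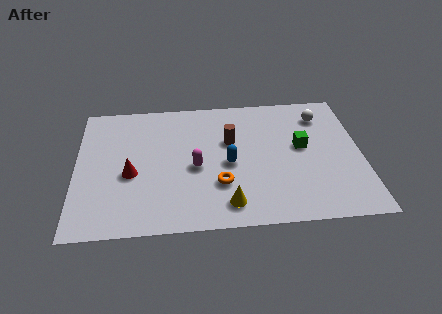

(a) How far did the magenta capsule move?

2.0

From (4.0, 5.3) to (5.0, 3.6), the magenta capsule covered √(1.0² + 1.7²) ≈ 2.0 units.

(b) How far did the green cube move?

2.3

The green cube moved from about (7.7, 6.0) to (9.5, 4.5), a distance of √(1.8² + 1.5²) ≈ 2.3.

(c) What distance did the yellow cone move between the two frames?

1.1

From (6.4, 2.4) to (6.3, 1.3), the yellow cone covered √(0.1² + 1.1²) ≈ 1.1 units.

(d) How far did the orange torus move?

2.7

From (8.5, 1.5) to (6.0, 2.5), the orange torus covered √(2.5² + 1.0²) ≈ 2.7 units.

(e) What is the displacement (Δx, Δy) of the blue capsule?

(1.1, -0.4)

The blue capsule was at about (5.3, 4.1) and moved to about (6.4, 3.7).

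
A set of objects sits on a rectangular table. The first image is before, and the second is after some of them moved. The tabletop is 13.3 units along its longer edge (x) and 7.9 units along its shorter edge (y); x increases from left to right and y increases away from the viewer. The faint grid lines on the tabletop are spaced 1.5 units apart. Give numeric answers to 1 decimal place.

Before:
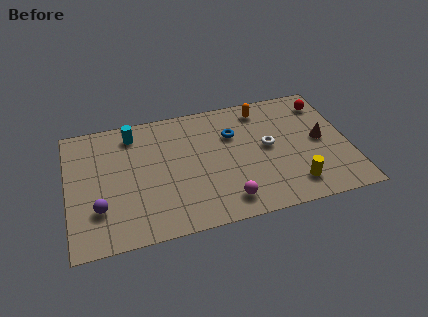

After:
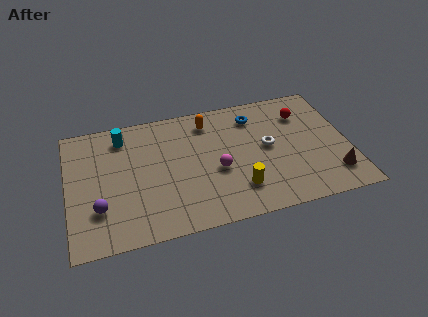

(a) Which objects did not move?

the white torus and the purple sphere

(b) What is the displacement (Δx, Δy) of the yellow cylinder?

(-2.6, 0.4)

The yellow cylinder was at about (10.5, 1.5) and moved to about (7.9, 1.9).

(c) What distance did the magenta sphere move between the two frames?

2.0

The magenta sphere moved from about (7.3, 1.3) to (7.0, 3.3), a distance of √(0.3² + 2.0²) ≈ 2.0.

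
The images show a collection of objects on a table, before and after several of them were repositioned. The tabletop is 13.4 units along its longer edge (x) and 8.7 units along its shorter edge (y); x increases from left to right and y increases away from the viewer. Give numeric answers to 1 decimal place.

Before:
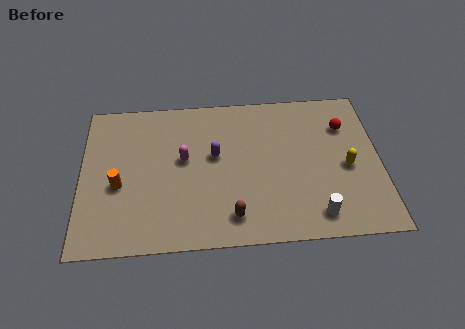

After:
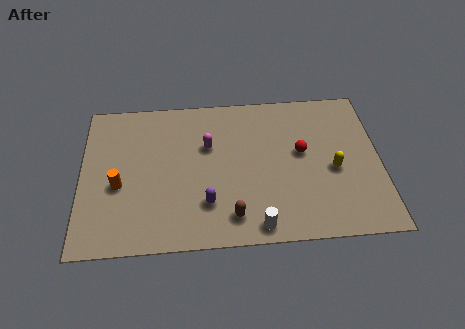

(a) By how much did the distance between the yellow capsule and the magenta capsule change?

-1.5

Before: roughly 7.4 units apart; after: 5.9. That's 1.5 units closer together.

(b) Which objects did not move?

the brown capsule and the orange cylinder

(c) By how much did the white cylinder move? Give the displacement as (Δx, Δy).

(-2.6, -0.4)

The white cylinder started near (10.4, 1.3) and ended near (7.8, 0.9).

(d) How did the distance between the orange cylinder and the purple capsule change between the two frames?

-0.4

They were about 4.5 units apart before and 4.1 after — 0.4 units closer together.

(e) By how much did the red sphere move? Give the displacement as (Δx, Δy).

(-2.0, -1.4)

The red sphere started near (11.9, 6.3) and ended near (9.9, 4.9).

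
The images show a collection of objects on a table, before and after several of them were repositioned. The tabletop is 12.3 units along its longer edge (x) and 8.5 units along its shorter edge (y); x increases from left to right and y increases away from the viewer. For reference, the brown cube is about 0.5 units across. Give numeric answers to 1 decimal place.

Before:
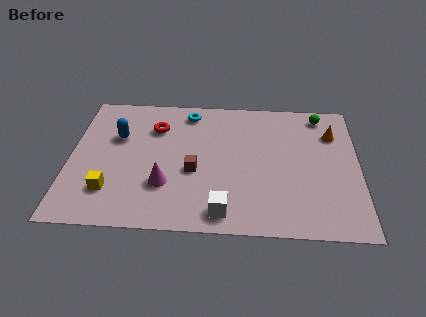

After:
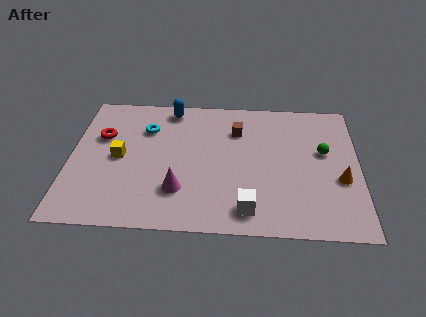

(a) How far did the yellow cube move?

2.1

From (1.8, 2.1) to (2.1, 4.2), the yellow cube covered √(0.3² + 2.1²) ≈ 2.1 units.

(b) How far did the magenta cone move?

0.7

From (4.1, 2.6) to (4.7, 2.3), the magenta cone covered √(0.6² + 0.3²) ≈ 0.7 units.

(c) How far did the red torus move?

2.4

The red torus was near (3.6, 6.2) before and (1.3, 5.5) after, so it travelled √(2.3² + 0.7²) ≈ 2.4 units.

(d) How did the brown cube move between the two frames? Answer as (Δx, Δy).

(1.8, 2.7)

The brown cube started near (5.3, 3.5) and ended near (7.1, 6.2).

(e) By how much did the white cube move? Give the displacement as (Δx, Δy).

(1.0, 0.2)

The white cube was at about (6.6, 1.1) and moved to about (7.6, 1.3).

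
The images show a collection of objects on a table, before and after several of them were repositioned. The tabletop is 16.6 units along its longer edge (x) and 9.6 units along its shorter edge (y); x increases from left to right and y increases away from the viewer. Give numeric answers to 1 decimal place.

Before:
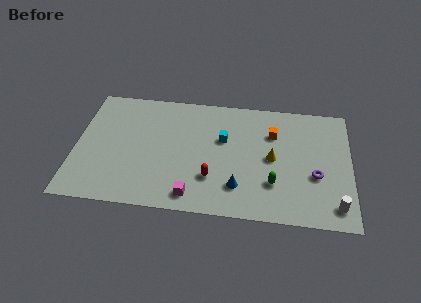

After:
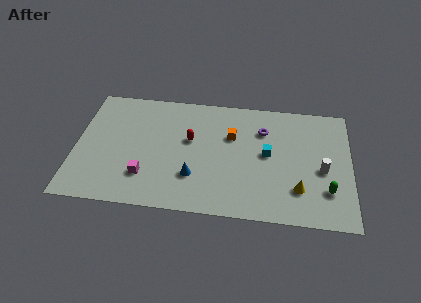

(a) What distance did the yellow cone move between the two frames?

2.8

The yellow cone was near (11.9, 4.8) before and (13.5, 2.5) after, so it travelled √(1.6² + 2.3²) ≈ 2.8 units.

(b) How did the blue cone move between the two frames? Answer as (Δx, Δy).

(-2.7, 0.5)

The blue cone started near (9.9, 2.3) and ended near (7.2, 2.8).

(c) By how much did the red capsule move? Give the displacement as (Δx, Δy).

(-1.4, 2.9)

From the two frames, the red capsule sits at roughly (8.3, 2.8) before and (6.9, 5.7) after.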